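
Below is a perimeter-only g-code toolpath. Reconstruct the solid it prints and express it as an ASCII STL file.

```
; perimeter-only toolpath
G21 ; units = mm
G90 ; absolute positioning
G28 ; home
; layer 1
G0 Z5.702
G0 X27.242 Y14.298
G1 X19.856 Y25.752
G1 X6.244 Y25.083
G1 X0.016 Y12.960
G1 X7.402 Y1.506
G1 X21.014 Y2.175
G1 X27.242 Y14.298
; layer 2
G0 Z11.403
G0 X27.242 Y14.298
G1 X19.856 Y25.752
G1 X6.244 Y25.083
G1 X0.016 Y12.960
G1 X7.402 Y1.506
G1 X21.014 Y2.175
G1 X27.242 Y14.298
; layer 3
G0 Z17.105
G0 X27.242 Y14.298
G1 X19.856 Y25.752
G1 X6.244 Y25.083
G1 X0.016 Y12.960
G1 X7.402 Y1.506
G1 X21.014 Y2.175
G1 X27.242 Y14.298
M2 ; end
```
solid part
  facet normal 0.0000 0.0000 -1.0000
    outer loop
      vertex 6.244 25.083 0.000
      vertex 19.856 25.752 0.000
      vertex 27.242 14.298 0.000
    endloop
  endfacet
  facet normal 0.0000 0.0000 -1.0000
    outer loop
      vertex 0.016 12.960 0.000
      vertex 6.244 25.083 0.000
      vertex 27.242 14.298 0.000
    endloop
  endfacet
  facet normal 0.0000 0.0000 -1.0000
    outer loop
      vertex 7.402 1.506 0.000
      vertex 0.016 12.960 0.000
      vertex 27.242 14.298 0.000
    endloop
  endfacet
  facet normal 0.0000 0.0000 -1.0000
    outer loop
      vertex 21.014 2.175 0.000
      vertex 7.402 1.506 0.000
      vertex 27.242 14.298 0.000
    endloop
  endfacet
  facet normal 0.0000 0.0000 1.0000
    outer loop
      vertex 27.242 14.298 17.105
      vertex 19.856 25.752 17.105
      vertex 6.244 25.083 17.105
    endloop
  endfacet
  facet normal 0.0000 0.0000 1.0000
    outer loop
      vertex 27.242 14.298 17.105
      vertex 6.244 25.083 17.105
      vertex 0.016 12.960 17.105
    endloop
  endfacet
  facet normal 0.0000 0.0000 1.0000
    outer loop
      vertex 27.242 14.298 17.105
      vertex 0.016 12.960 17.105
      vertex 7.402 1.506 17.105
    endloop
  endfacet
  facet normal 0.0000 0.0000 1.0000
    outer loop
      vertex 27.242 14.298 17.105
      vertex 7.402 1.506 17.105
      vertex 21.014 2.175 17.105
    endloop
  endfacet
  facet normal 0.8404 0.5419 0.0000
    outer loop
      vertex 27.242 14.298 0.000
      vertex 19.856 25.752 0.000
      vertex 19.856 25.752 17.105
    endloop
  endfacet
  facet normal 0.8404 0.5419 0.0000
    outer loop
      vertex 27.242 14.298 0.000
      vertex 19.856 25.752 17.105
      vertex 27.242 14.298 17.105
    endloop
  endfacet
  facet normal -0.0491 0.9988 0.0000
    outer loop
      vertex 19.856 25.752 0.000
      vertex 6.244 25.083 0.000
      vertex 6.244 25.083 17.105
    endloop
  endfacet
  facet normal -0.0491 0.9988 0.0000
    outer loop
      vertex 19.856 25.752 0.000
      vertex 6.244 25.083 17.105
      vertex 19.856 25.752 17.105
    endloop
  endfacet
  facet normal -0.8895 0.4570 0.0000
    outer loop
      vertex 6.244 25.083 0.000
      vertex 0.016 12.960 0.000
      vertex 0.016 12.960 17.105
    endloop
  endfacet
  facet normal -0.8895 0.4570 0.0000
    outer loop
      vertex 6.244 25.083 0.000
      vertex 0.016 12.960 17.105
      vertex 6.244 25.083 17.105
    endloop
  endfacet
  facet normal -0.8404 -0.5419 0.0000
    outer loop
      vertex 0.016 12.960 0.000
      vertex 7.402 1.506 0.000
      vertex 7.402 1.506 17.105
    endloop
  endfacet
  facet normal -0.8404 -0.5419 0.0000
    outer loop
      vertex 0.016 12.960 0.000
      vertex 7.402 1.506 17.105
      vertex 0.016 12.960 17.105
    endloop
  endfacet
  facet normal 0.0491 -0.9988 0.0000
    outer loop
      vertex 7.402 1.506 0.000
      vertex 21.014 2.175 0.000
      vertex 21.014 2.175 17.105
    endloop
  endfacet
  facet normal 0.0491 -0.9988 0.0000
    outer loop
      vertex 7.402 1.506 0.000
      vertex 21.014 2.175 17.105
      vertex 7.402 1.506 17.105
    endloop
  endfacet
  facet normal 0.8895 -0.4570 0.0000
    outer loop
      vertex 21.014 2.175 0.000
      vertex 27.242 14.298 0.000
      vertex 27.242 14.298 17.105
    endloop
  endfacet
  facet normal 0.8895 -0.4570 0.0000
    outer loop
      vertex 21.014 2.175 0.000
      vertex 27.242 14.298 17.105
      vertex 21.014 2.175 17.105
    endloop
  endfacet
endsolid part

The G0 Z moves step by Δz≈5.702 mm. Every layer's G1 loop is the same polygon, so the solid is a straight extrusion of it from z=0 to z≈17.1. Closing with flat bottom and top caps and triangulating gives 20 facets — a regular 6-sided prism (a cylinder approximated with 6 flat sides), circumscribed radius ≈ 13.6 mm, height ≈ 17.1 mm.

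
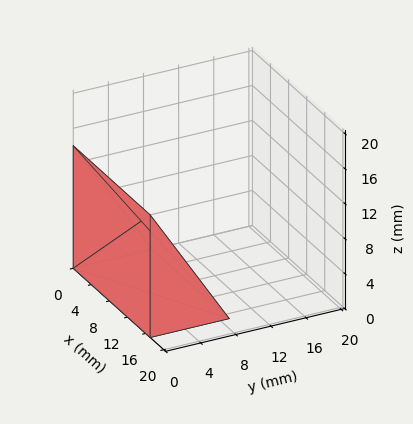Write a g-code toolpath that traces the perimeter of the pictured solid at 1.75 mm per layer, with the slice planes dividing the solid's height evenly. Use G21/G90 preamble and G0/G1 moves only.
Reading the render: the shape is a wedge (ramp): 17 × 9 mm base, rising to 14 mm along the y=0 edge and sloping linearly to z=0 at y=9 (dimensions read to the nearest mm from the axis ticks). For the g-code, the solid's height is divided into equal slices at the stated Δz and each level perimeter traced with G1 moves after a G0 lift.

; perimeter-only toolpath
G21 ; units = mm
G90 ; absolute positioning
G28 ; home
; layer 1
G0 Z1.75
G0 X0.00 Y0.00
G1 X17.00 Y0.00
G1 X17.00 Y7.88
G1 X0.00 Y7.88
G1 X0.00 Y0.00
; layer 2
G0 Z3.50
G0 X0.00 Y0.00
G1 X17.00 Y0.00
G1 X17.00 Y6.75
G1 X0.00 Y6.75
G1 X0.00 Y0.00
; layer 3
G0 Z5.25
G0 X0.00 Y0.00
G1 X17.00 Y0.00
G1 X17.00 Y5.62
G1 X0.00 Y5.62
G1 X0.00 Y0.00
; layer 4
G0 Z7.00
G0 X0.00 Y0.00
G1 X17.00 Y0.00
G1 X17.00 Y4.50
G1 X0.00 Y4.50
G1 X0.00 Y0.00
; layer 5
G0 Z8.75
G0 X0.00 Y0.00
G1 X17.00 Y0.00
G1 X17.00 Y3.38
G1 X0.00 Y3.38
G1 X0.00 Y0.00
; layer 6
G0 Z10.50
G0 X0.00 Y0.00
G1 X17.00 Y0.00
G1 X17.00 Y2.25
G1 X0.00 Y2.25
G1 X0.00 Y0.00
; layer 7
G0 Z12.25
G0 X0.00 Y0.00
G1 X17.00 Y0.00
G1 X17.00 Y1.12
G1 X0.00 Y1.12
G1 X0.00 Y0.00
M2 ; end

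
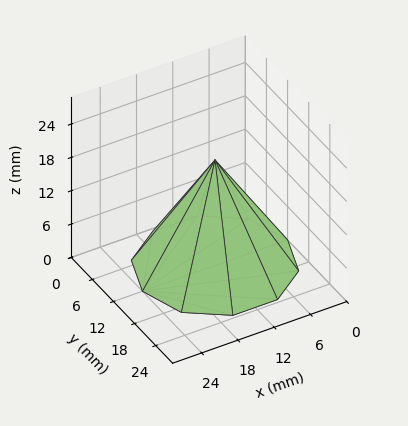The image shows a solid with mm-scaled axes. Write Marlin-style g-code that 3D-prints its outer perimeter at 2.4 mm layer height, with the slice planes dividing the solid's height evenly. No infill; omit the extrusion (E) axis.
Reading the render: the shape is a regular 10-sided pyramid, base circumscribed radius ≈ 12 mm, apex at z ≈ 19 mm (dimensions read to the nearest mm from the axis ticks). For the g-code, the solid's height is divided into equal slices at the stated Δz and each level perimeter traced with G1 moves after a G0 lift.

; perimeter-only toolpath
G21 ; units = mm
G90 ; absolute positioning
G28 ; home
; layer 1
G0 Z2.4
G0 X22.5 Y12.0
G1 X20.5 Y18.2
G1 X15.2 Y22.0
G1 X8.8 Y22.0
G1 X3.5 Y18.2
G1 X1.5 Y12.0
G1 X3.5 Y5.8
G1 X8.8 Y2.0
G1 X15.2 Y2.0
G1 X20.5 Y5.8
G1 X22.5 Y12.0
; layer 2
G0 Z4.8
G0 X21.0 Y12.0
G1 X19.3 Y17.3
G1 X14.8 Y20.5
G1 X9.2 Y20.5
G1 X4.7 Y17.3
G1 X3.0 Y12.0
G1 X4.7 Y6.7
G1 X9.2 Y3.5
G1 X14.8 Y3.5
G1 X19.3 Y6.7
G1 X21.0 Y12.0
; layer 3
G0 Z7.1
G0 X19.5 Y12.0
G1 X18.1 Y16.4
G1 X14.3 Y19.1
G1 X9.7 Y19.1
G1 X5.9 Y16.4
G1 X4.5 Y12.0
G1 X5.9 Y7.6
G1 X9.7 Y4.9
G1 X14.3 Y4.9
G1 X18.1 Y7.6
G1 X19.5 Y12.0
; layer 4
G0 Z9.5
G0 X18.0 Y12.0
G1 X16.9 Y15.6
G1 X13.8 Y17.7
G1 X10.2 Y17.7
G1 X7.2 Y15.6
G1 X6.0 Y12.0
G1 X7.2 Y8.4
G1 X10.2 Y6.3
G1 X13.8 Y6.3
G1 X16.9 Y8.4
G1 X18.0 Y12.0
; layer 5
G0 Z11.9
G0 X16.5 Y12.0
G1 X15.6 Y14.7
G1 X13.4 Y16.3
G1 X10.6 Y16.3
G1 X8.4 Y14.7
G1 X7.5 Y12.0
G1 X8.4 Y9.3
G1 X10.6 Y7.7
G1 X13.4 Y7.7
G1 X15.6 Y9.3
G1 X16.5 Y12.0
; layer 6
G0 Z14.2
G0 X15.0 Y12.0
G1 X14.4 Y13.8
G1 X12.9 Y14.8
G1 X11.1 Y14.8
G1 X9.6 Y13.8
G1 X9.0 Y12.0
G1 X9.6 Y10.2
G1 X11.1 Y9.2
G1 X12.9 Y9.2
G1 X14.4 Y10.2
G1 X15.0 Y12.0
; layer 7
G0 Z16.6
G0 X13.5 Y12.0
G1 X13.2 Y12.9
G1 X12.5 Y13.4
G1 X11.5 Y13.4
G1 X10.8 Y12.9
G1 X10.5 Y12.0
G1 X10.8 Y11.1
G1 X11.5 Y10.6
G1 X12.5 Y10.6
G1 X13.2 Y11.1
G1 X13.5 Y12.0
M2 ; end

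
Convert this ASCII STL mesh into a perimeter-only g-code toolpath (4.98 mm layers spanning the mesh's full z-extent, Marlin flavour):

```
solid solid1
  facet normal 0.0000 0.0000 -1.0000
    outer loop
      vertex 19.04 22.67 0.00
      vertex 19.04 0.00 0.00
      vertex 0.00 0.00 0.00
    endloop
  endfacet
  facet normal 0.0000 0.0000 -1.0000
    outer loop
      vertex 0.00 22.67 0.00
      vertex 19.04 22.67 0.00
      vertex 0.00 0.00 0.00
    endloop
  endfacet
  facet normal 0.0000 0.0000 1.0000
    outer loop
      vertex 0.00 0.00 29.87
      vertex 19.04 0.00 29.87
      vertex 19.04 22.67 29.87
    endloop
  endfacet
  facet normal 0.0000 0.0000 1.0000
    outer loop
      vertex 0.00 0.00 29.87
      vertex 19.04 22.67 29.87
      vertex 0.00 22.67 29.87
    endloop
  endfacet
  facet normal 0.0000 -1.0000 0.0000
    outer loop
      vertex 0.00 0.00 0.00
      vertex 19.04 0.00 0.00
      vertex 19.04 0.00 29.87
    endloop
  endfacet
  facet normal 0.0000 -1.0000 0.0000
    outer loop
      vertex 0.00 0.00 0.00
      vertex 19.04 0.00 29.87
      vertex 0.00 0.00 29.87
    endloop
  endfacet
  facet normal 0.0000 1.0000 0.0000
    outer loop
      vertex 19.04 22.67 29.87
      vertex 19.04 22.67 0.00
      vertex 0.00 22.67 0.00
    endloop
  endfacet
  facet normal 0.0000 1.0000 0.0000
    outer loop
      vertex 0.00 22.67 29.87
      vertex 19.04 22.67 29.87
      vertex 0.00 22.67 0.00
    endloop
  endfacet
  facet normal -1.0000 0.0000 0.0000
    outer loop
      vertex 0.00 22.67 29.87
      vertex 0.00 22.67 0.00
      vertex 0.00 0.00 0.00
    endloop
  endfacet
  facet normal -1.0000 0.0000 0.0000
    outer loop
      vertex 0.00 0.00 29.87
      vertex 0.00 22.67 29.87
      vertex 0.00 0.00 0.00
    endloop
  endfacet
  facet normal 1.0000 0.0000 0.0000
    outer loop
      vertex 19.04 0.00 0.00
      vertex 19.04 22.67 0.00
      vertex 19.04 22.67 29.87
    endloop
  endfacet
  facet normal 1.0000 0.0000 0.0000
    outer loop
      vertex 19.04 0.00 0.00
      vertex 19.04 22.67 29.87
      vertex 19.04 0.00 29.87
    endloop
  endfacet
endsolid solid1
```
; perimeter-only toolpath
G21 ; units = mm
G90 ; absolute positioning
G28 ; home
; layer 1
G0 Z4.98
G0 X0.00 Y0.00
G1 X19.04 Y0.00
G1 X19.04 Y22.67
G1 X0.00 Y22.67
G1 X0.00 Y0.00
; layer 2
G0 Z9.96
G0 X0.00 Y0.00
G1 X19.04 Y0.00
G1 X19.04 Y22.67
G1 X0.00 Y22.67
G1 X0.00 Y0.00
; layer 3
G0 Z14.94
G0 X0.00 Y0.00
G1 X19.04 Y0.00
G1 X19.04 Y22.67
G1 X0.00 Y22.67
G1 X0.00 Y0.00
; layer 4
G0 Z19.91
G0 X0.00 Y0.00
G1 X19.04 Y0.00
G1 X19.04 Y22.67
G1 X0.00 Y22.67
G1 X0.00 Y0.00
; layer 5
G0 Z24.89
G0 X0.00 Y0.00
G1 X19.04 Y0.00
G1 X19.04 Y22.67
G1 X0.00 Y22.67
G1 X0.00 Y0.00
; layer 6
G0 Z29.87
G0 X0.00 Y0.00
G1 X19.04 Y0.00
G1 X19.04 Y22.67
G1 X0.00 Y22.67
G1 X0.00 Y0.00
M2 ; end

The solid is a rectangular box, roughly 19 × 22.7 mm footprint and 29.9 mm tall. Slicing at Δz = 4.98 mm — 6 equal slices spanning the solid's height, so layer i sits at z = i·h/6 — gives 6 non-empty perimeters. Each is a 4-segment closed polygon; G0 lifts to the layer z and rapids to the start vertex, then G1 traces the edges.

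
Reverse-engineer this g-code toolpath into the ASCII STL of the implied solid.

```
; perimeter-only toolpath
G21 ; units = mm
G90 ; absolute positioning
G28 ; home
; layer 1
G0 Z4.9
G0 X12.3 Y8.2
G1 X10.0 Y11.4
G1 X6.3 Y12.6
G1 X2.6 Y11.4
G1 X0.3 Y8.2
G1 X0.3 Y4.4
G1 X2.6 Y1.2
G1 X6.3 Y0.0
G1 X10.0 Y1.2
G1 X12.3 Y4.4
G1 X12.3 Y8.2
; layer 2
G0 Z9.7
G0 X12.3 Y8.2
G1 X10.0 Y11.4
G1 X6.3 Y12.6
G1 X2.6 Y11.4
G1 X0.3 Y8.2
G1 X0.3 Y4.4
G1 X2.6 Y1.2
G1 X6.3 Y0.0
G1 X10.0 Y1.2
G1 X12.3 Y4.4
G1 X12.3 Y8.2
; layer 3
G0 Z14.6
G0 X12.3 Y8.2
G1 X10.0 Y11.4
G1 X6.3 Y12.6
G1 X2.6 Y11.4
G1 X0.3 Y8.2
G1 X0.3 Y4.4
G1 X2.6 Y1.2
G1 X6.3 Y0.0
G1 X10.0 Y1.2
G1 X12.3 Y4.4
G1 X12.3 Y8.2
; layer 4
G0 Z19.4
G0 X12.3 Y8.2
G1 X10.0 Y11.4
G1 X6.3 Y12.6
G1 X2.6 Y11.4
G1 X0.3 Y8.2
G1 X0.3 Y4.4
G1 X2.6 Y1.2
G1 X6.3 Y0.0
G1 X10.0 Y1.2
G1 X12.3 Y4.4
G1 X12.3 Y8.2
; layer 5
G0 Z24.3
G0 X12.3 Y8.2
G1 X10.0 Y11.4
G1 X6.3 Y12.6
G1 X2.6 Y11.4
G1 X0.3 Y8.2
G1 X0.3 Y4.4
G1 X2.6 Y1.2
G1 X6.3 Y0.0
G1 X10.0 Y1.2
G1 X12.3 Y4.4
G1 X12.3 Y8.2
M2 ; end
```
solid part
  facet normal 0.0000 0.0000 -1.0000
    outer loop
      vertex 6.3 12.6 0.0
      vertex 10.0 11.4 0.0
      vertex 12.3 8.2 0.0
    endloop
  endfacet
  facet normal 0.0000 0.0000 -1.0000
    outer loop
      vertex 2.6 11.4 0.0
      vertex 6.3 12.6 0.0
      vertex 12.3 8.2 0.0
    endloop
  endfacet
  facet normal 0.0000 0.0000 -1.0000
    outer loop
      vertex 0.3 8.2 0.0
      vertex 2.6 11.4 0.0
      vertex 12.3 8.2 0.0
    endloop
  endfacet
  facet normal 0.0000 0.0000 -1.0000
    outer loop
      vertex 0.3 4.4 0.0
      vertex 0.3 8.2 0.0
      vertex 12.3 8.2 0.0
    endloop
  endfacet
  facet normal 0.0000 0.0000 -1.0000
    outer loop
      vertex 2.6 1.2 0.0
      vertex 0.3 4.4 0.0
      vertex 12.3 8.2 0.0
    endloop
  endfacet
  facet normal 0.0000 0.0000 -1.0000
    outer loop
      vertex 6.3 0.0 0.0
      vertex 2.6 1.2 0.0
      vertex 12.3 8.2 0.0
    endloop
  endfacet
  facet normal 0.0000 0.0000 -1.0000
    outer loop
      vertex 10.0 1.2 0.0
      vertex 6.3 0.0 0.0
      vertex 12.3 8.2 0.0
    endloop
  endfacet
  facet normal 0.0000 0.0000 -1.0000
    outer loop
      vertex 12.3 4.4 0.0
      vertex 10.0 1.2 0.0
      vertex 12.3 8.2 0.0
    endloop
  endfacet
  facet normal 0.0000 0.0000 1.0000
    outer loop
      vertex 12.3 8.2 24.3
      vertex 10.0 11.4 24.3
      vertex 6.3 12.6 24.3
    endloop
  endfacet
  facet normal 0.0000 0.0000 1.0000
    outer loop
      vertex 12.3 8.2 24.3
      vertex 6.3 12.6 24.3
      vertex 2.6 11.4 24.3
    endloop
  endfacet
  facet normal 0.0000 0.0000 1.0000
    outer loop
      vertex 12.3 8.2 24.3
      vertex 2.6 11.4 24.3
      vertex 0.3 8.2 24.3
    endloop
  endfacet
  facet normal 0.0000 0.0000 1.0000
    outer loop
      vertex 12.3 8.2 24.3
      vertex 0.3 8.2 24.3
      vertex 0.3 4.4 24.3
    endloop
  endfacet
  facet normal 0.0000 0.0000 1.0000
    outer loop
      vertex 12.3 8.2 24.3
      vertex 0.3 4.4 24.3
      vertex 2.6 1.2 24.3
    endloop
  endfacet
  facet normal 0.0000 0.0000 1.0000
    outer loop
      vertex 12.3 8.2 24.3
      vertex 2.6 1.2 24.3
      vertex 6.3 0.0 24.3
    endloop
  endfacet
  facet normal 0.0000 0.0000 1.0000
    outer loop
      vertex 12.3 8.2 24.3
      vertex 6.3 0.0 24.3
      vertex 10.0 1.2 24.3
    endloop
  endfacet
  facet normal 0.0000 0.0000 1.0000
    outer loop
      vertex 12.3 8.2 24.3
      vertex 10.0 1.2 24.3
      vertex 12.3 4.4 24.3
    endloop
  endfacet
  facet normal 0.8120 0.5836 0.0000
    outer loop
      vertex 12.3 8.2 0.0
      vertex 10.0 11.4 0.0
      vertex 10.0 11.4 24.3
    endloop
  endfacet
  facet normal 0.8120 0.5836 0.0000
    outer loop
      vertex 12.3 8.2 0.0
      vertex 10.0 11.4 24.3
      vertex 12.3 8.2 24.3
    endloop
  endfacet
  facet normal 0.3085 0.9512 0.0000
    outer loop
      vertex 10.0 11.4 0.0
      vertex 6.3 12.6 0.0
      vertex 6.3 12.6 24.3
    endloop
  endfacet
  facet normal 0.3085 0.9512 0.0000
    outer loop
      vertex 10.0 11.4 0.0
      vertex 6.3 12.6 24.3
      vertex 10.0 11.4 24.3
    endloop
  endfacet
  facet normal -0.3085 0.9512 0.0000
    outer loop
      vertex 6.3 12.6 0.0
      vertex 2.6 11.4 0.0
      vertex 2.6 11.4 24.3
    endloop
  endfacet
  facet normal -0.3085 0.9512 0.0000
    outer loop
      vertex 6.3 12.6 0.0
      vertex 2.6 11.4 24.3
      vertex 6.3 12.6 24.3
    endloop
  endfacet
  facet normal -0.8120 0.5836 0.0000
    outer loop
      vertex 2.6 11.4 0.0
      vertex 0.3 8.2 0.0
      vertex 0.3 8.2 24.3
    endloop
  endfacet
  facet normal -0.8120 0.5836 0.0000
    outer loop
      vertex 2.6 11.4 0.0
      vertex 0.3 8.2 24.3
      vertex 2.6 11.4 24.3
    endloop
  endfacet
  facet normal -1.0000 0.0000 0.0000
    outer loop
      vertex 0.3 8.2 0.0
      vertex 0.3 4.4 0.0
      vertex 0.3 4.4 24.3
    endloop
  endfacet
  facet normal -1.0000 0.0000 0.0000
    outer loop
      vertex 0.3 8.2 0.0
      vertex 0.3 4.4 24.3
      vertex 0.3 8.2 24.3
    endloop
  endfacet
  facet normal -0.8120 -0.5836 0.0000
    outer loop
      vertex 0.3 4.4 0.0
      vertex 2.6 1.2 0.0
      vertex 2.6 1.2 24.3
    endloop
  endfacet
  facet normal -0.8120 -0.5836 0.0000
    outer loop
      vertex 0.3 4.4 0.0
      vertex 2.6 1.2 24.3
      vertex 0.3 4.4 24.3
    endloop
  endfacet
  facet normal -0.3085 -0.9512 0.0000
    outer loop
      vertex 2.6 1.2 0.0
      vertex 6.3 0.0 0.0
      vertex 6.3 0.0 24.3
    endloop
  endfacet
  facet normal -0.3085 -0.9512 0.0000
    outer loop
      vertex 2.6 1.2 0.0
      vertex 6.3 0.0 24.3
      vertex 2.6 1.2 24.3
    endloop
  endfacet
  facet normal 0.3085 -0.9512 0.0000
    outer loop
      vertex 6.3 0.0 0.0
      vertex 10.0 1.2 0.0
      vertex 10.0 1.2 24.3
    endloop
  endfacet
  facet normal 0.3085 -0.9512 0.0000
    outer loop
      vertex 6.3 0.0 0.0
      vertex 10.0 1.2 24.3
      vertex 6.3 0.0 24.3
    endloop
  endfacet
  facet normal 0.8120 -0.5836 0.0000
    outer loop
      vertex 10.0 1.2 0.0
      vertex 12.3 4.4 0.0
      vertex 12.3 4.4 24.3
    endloop
  endfacet
  facet normal 0.8120 -0.5836 0.0000
    outer loop
      vertex 10.0 1.2 0.0
      vertex 12.3 4.4 24.3
      vertex 10.0 1.2 24.3
    endloop
  endfacet
  facet normal 1.0000 0.0000 0.0000
    outer loop
      vertex 12.3 4.4 0.0
      vertex 12.3 8.2 0.0
      vertex 12.3 8.2 24.3
    endloop
  endfacet
  facet normal 1.0000 0.0000 0.0000
    outer loop
      vertex 12.3 4.4 0.0
      vertex 12.3 8.2 24.3
      vertex 12.3 4.4 24.3
    endloop
  endfacet
endsolid part

The G0 Z moves step by Δz≈4.9 mm. Every layer's G1 loop is the same polygon, so the solid is a straight extrusion of it from z=0 to z≈24.3. Closing with flat bottom and top caps and triangulating gives 36 facets — a regular 10-sided prism (a cylinder approximated with 10 flat sides), circumscribed radius ≈ 6.3 mm, height ≈ 24.3 mm.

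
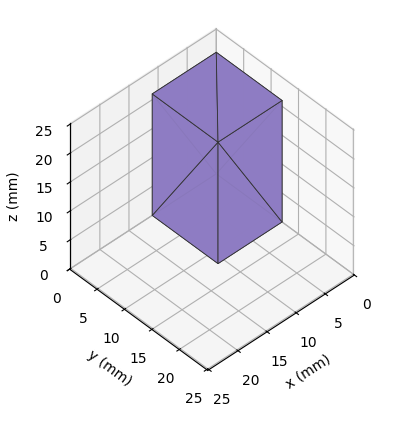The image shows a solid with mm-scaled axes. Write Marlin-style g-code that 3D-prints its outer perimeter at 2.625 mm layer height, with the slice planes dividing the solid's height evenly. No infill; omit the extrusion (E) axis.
Reading the render: the shape is a rectangular box, roughly 11 × 12 mm footprint and 21 mm tall (dimensions read to the nearest mm from the axis ticks). For the g-code, the solid's height is divided into equal slices at the stated Δz and each level perimeter traced with G1 moves after a G0 lift.

; perimeter-only toolpath
G21 ; units = mm
G90 ; absolute positioning
G28 ; home
; layer 1
G0 Z2.625
G0 X0.000 Y0.000
G1 X11.000 Y0.000
G1 X11.000 Y12.000
G1 X0.000 Y12.000
G1 X0.000 Y0.000
; layer 2
G0 Z5.250
G0 X0.000 Y0.000
G1 X11.000 Y0.000
G1 X11.000 Y12.000
G1 X0.000 Y12.000
G1 X0.000 Y0.000
; layer 3
G0 Z7.875
G0 X0.000 Y0.000
G1 X11.000 Y0.000
G1 X11.000 Y12.000
G1 X0.000 Y12.000
G1 X0.000 Y0.000
; layer 4
G0 Z10.500
G0 X0.000 Y0.000
G1 X11.000 Y0.000
G1 X11.000 Y12.000
G1 X0.000 Y12.000
G1 X0.000 Y0.000
; layer 5
G0 Z13.125
G0 X0.000 Y0.000
G1 X11.000 Y0.000
G1 X11.000 Y12.000
G1 X0.000 Y12.000
G1 X0.000 Y0.000
; layer 6
G0 Z15.750
G0 X0.000 Y0.000
G1 X11.000 Y0.000
G1 X11.000 Y12.000
G1 X0.000 Y12.000
G1 X0.000 Y0.000
; layer 7
G0 Z18.375
G0 X0.000 Y0.000
G1 X11.000 Y0.000
G1 X11.000 Y12.000
G1 X0.000 Y12.000
G1 X0.000 Y0.000
; layer 8
G0 Z21.000
G0 X0.000 Y0.000
G1 X11.000 Y0.000
G1 X11.000 Y12.000
G1 X0.000 Y12.000
G1 X0.000 Y0.000
M2 ; end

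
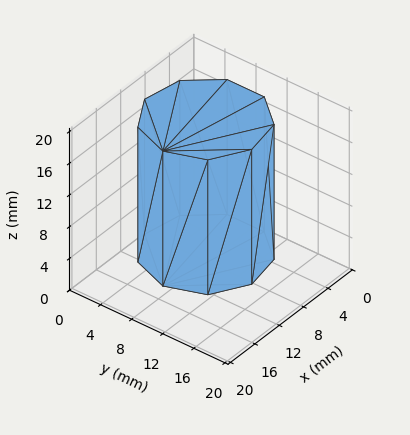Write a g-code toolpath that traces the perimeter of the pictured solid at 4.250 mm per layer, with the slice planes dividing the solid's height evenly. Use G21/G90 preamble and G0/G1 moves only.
Reading the render: the shape is a regular 9-sided prism (a cylinder approximated with 9 flat sides), circumscribed radius ≈ 7 mm, height ≈ 17 mm (dimensions read to the nearest mm from the axis ticks). For the g-code, the solid's height is divided into equal slices at the stated Δz and each level perimeter traced with G1 moves after a G0 lift.

; perimeter-only toolpath
G21 ; units = mm
G90 ; absolute positioning
G28 ; home
; layer 1
G0 Z4.250
G0 X14.000 Y7.000
G1 X12.362 Y11.500
G1 X8.216 Y13.894
G1 X3.500 Y13.062
G1 X0.422 Y9.394
G1 X0.422 Y4.606
G1 X3.500 Y0.938
G1 X8.216 Y0.106
G1 X12.362 Y2.500
G1 X14.000 Y7.000
; layer 2
G0 Z8.500
G0 X14.000 Y7.000
G1 X12.362 Y11.500
G1 X8.216 Y13.894
G1 X3.500 Y13.062
G1 X0.422 Y9.394
G1 X0.422 Y4.606
G1 X3.500 Y0.938
G1 X8.216 Y0.106
G1 X12.362 Y2.500
G1 X14.000 Y7.000
; layer 3
G0 Z12.750
G0 X14.000 Y7.000
G1 X12.362 Y11.500
G1 X8.216 Y13.894
G1 X3.500 Y13.062
G1 X0.422 Y9.394
G1 X0.422 Y4.606
G1 X3.500 Y0.938
G1 X8.216 Y0.106
G1 X12.362 Y2.500
G1 X14.000 Y7.000
; layer 4
G0 Z17.000
G0 X14.000 Y7.000
G1 X12.362 Y11.500
G1 X8.216 Y13.894
G1 X3.500 Y13.062
G1 X0.422 Y9.394
G1 X0.422 Y4.606
G1 X3.500 Y0.938
G1 X8.216 Y0.106
G1 X12.362 Y2.500
G1 X14.000 Y7.000
M2 ; end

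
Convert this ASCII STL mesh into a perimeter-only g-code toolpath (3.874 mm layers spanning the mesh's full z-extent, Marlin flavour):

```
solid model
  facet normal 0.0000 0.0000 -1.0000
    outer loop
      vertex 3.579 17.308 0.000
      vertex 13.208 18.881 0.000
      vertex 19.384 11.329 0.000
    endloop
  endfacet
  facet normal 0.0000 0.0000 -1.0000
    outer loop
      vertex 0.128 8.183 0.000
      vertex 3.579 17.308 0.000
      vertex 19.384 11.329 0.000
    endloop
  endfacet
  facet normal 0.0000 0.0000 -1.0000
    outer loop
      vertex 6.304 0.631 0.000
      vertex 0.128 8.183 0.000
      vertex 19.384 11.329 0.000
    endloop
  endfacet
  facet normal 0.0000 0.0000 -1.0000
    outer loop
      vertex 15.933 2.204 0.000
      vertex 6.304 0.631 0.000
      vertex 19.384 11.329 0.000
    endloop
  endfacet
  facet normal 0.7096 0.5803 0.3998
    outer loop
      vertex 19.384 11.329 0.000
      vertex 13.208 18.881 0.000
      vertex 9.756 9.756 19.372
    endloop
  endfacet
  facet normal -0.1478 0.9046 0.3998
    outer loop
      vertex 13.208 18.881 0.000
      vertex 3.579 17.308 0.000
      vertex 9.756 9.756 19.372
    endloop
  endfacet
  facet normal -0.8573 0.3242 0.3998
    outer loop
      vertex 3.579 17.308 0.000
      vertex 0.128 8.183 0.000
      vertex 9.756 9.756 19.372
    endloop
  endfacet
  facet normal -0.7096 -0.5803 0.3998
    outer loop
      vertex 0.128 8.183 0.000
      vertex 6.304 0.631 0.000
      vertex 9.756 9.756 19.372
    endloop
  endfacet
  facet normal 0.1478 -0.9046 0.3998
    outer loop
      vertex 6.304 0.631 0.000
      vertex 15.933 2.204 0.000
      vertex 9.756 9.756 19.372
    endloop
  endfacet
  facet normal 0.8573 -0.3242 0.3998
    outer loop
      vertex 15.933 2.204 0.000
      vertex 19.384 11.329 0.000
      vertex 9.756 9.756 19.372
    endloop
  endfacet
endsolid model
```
; perimeter-only toolpath
G21 ; units = mm
G90 ; absolute positioning
G28 ; home
; layer 1
G0 Z3.874
G0 X17.458 Y11.014
G1 X12.518 Y17.056
G1 X4.814 Y15.798
G1 X2.054 Y8.498
G1 X6.994 Y2.456
G1 X14.698 Y3.714
G1 X17.458 Y11.014
; layer 2
G0 Z7.749
G0 X15.533 Y10.700
G1 X11.827 Y15.231
G1 X6.050 Y14.287
G1 X3.979 Y8.812
G1 X7.685 Y4.281
G1 X13.462 Y5.225
G1 X15.533 Y10.700
; layer 3
G0 Z11.623
G0 X13.607 Y10.385
G1 X11.137 Y13.406
G1 X7.285 Y12.777
G1 X5.905 Y9.127
G1 X8.375 Y6.106
G1 X12.227 Y6.735
G1 X13.607 Y10.385
; layer 4
G0 Z15.498
G0 X11.682 Y10.071
G1 X10.446 Y11.581
G1 X8.521 Y11.266
G1 X7.830 Y9.441
G1 X9.066 Y7.931
G1 X10.991 Y8.246
G1 X11.682 Y10.071
M2 ; end

The solid is a regular 6-sided pyramid, base circumscribed radius ≈ 9.76 mm, apex at z ≈ 19.4 mm. Slicing at Δz = 3.874 mm — 5 equal slices spanning the solid's height, so layer i sits at z = i·h/5 — gives 4 non-empty perimeters. Each is a 6-segment closed polygon; G0 lifts to the layer z and rapids to the start vertex, then G1 traces the edges. The cross-section shrinks linearly with z (the slice at the apex is degenerate and omitted).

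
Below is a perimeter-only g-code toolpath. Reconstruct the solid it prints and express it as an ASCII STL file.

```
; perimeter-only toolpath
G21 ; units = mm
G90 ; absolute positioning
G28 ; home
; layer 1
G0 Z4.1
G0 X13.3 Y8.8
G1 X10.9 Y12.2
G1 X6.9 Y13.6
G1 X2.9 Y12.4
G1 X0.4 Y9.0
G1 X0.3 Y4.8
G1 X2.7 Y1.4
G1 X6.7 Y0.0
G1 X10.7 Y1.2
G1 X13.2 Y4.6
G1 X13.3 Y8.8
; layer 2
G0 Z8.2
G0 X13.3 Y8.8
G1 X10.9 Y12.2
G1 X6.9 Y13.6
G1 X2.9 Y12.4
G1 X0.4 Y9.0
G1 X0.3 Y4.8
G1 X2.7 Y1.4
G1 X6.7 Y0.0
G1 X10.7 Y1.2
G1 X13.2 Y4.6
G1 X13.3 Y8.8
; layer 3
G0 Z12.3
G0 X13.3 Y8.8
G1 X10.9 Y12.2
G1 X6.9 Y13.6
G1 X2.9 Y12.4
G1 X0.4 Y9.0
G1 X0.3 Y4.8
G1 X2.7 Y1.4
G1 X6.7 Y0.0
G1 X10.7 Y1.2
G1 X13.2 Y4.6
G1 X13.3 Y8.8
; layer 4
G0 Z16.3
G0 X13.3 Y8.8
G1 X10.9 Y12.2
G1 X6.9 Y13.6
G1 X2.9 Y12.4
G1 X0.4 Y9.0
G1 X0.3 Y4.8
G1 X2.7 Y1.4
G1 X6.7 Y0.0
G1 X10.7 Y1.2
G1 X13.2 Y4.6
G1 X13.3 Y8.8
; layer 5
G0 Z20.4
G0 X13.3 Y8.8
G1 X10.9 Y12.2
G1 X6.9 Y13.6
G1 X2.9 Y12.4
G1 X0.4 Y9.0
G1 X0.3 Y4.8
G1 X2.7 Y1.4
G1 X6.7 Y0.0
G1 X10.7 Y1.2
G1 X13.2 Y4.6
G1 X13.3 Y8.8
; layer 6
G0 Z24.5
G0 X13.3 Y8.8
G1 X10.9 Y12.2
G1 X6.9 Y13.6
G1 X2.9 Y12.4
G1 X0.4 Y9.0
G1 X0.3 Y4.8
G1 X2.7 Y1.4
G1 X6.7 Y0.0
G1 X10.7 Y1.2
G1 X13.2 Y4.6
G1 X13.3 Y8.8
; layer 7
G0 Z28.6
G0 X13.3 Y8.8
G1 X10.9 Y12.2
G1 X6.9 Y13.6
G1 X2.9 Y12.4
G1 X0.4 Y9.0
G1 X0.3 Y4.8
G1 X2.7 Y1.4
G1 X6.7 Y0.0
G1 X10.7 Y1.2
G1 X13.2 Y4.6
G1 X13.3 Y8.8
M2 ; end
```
solid part
  facet normal 0.0000 0.0000 -1.0000
    outer loop
      vertex 6.9 13.6 0.0
      vertex 10.9 12.2 0.0
      vertex 13.3 8.8 0.0
    endloop
  endfacet
  facet normal 0.0000 0.0000 -1.0000
    outer loop
      vertex 2.9 12.4 0.0
      vertex 6.9 13.6 0.0
      vertex 13.3 8.8 0.0
    endloop
  endfacet
  facet normal 0.0000 0.0000 -1.0000
    outer loop
      vertex 0.4 9.0 0.0
      vertex 2.9 12.4 0.0
      vertex 13.3 8.8 0.0
    endloop
  endfacet
  facet normal 0.0000 0.0000 -1.0000
    outer loop
      vertex 0.3 4.8 0.0
      vertex 0.4 9.0 0.0
      vertex 13.3 8.8 0.0
    endloop
  endfacet
  facet normal 0.0000 0.0000 -1.0000
    outer loop
      vertex 2.7 1.4 0.0
      vertex 0.3 4.8 0.0
      vertex 13.3 8.8 0.0
    endloop
  endfacet
  facet normal 0.0000 0.0000 -1.0000
    outer loop
      vertex 6.7 0.0 0.0
      vertex 2.7 1.4 0.0
      vertex 13.3 8.8 0.0
    endloop
  endfacet
  facet normal 0.0000 0.0000 -1.0000
    outer loop
      vertex 10.7 1.2 0.0
      vertex 6.7 0.0 0.0
      vertex 13.3 8.8 0.0
    endloop
  endfacet
  facet normal 0.0000 0.0000 -1.0000
    outer loop
      vertex 13.2 4.6 0.0
      vertex 10.7 1.2 0.0
      vertex 13.3 8.8 0.0
    endloop
  endfacet
  facet normal 0.0000 0.0000 1.0000
    outer loop
      vertex 13.3 8.8 28.6
      vertex 10.9 12.2 28.6
      vertex 6.9 13.6 28.6
    endloop
  endfacet
  facet normal 0.0000 0.0000 1.0000
    outer loop
      vertex 13.3 8.8 28.6
      vertex 6.9 13.6 28.6
      vertex 2.9 12.4 28.6
    endloop
  endfacet
  facet normal 0.0000 0.0000 1.0000
    outer loop
      vertex 13.3 8.8 28.6
      vertex 2.9 12.4 28.6
      vertex 0.4 9.0 28.6
    endloop
  endfacet
  facet normal 0.0000 0.0000 1.0000
    outer loop
      vertex 13.3 8.8 28.6
      vertex 0.4 9.0 28.6
      vertex 0.3 4.8 28.6
    endloop
  endfacet
  facet normal 0.0000 0.0000 1.0000
    outer loop
      vertex 13.3 8.8 28.6
      vertex 0.3 4.8 28.6
      vertex 2.7 1.4 28.6
    endloop
  endfacet
  facet normal 0.0000 0.0000 1.0000
    outer loop
      vertex 13.3 8.8 28.6
      vertex 2.7 1.4 28.6
      vertex 6.7 0.0 28.6
    endloop
  endfacet
  facet normal 0.0000 0.0000 1.0000
    outer loop
      vertex 13.3 8.8 28.6
      vertex 6.7 0.0 28.6
      vertex 10.7 1.2 28.6
    endloop
  endfacet
  facet normal 0.0000 0.0000 1.0000
    outer loop
      vertex 13.3 8.8 28.6
      vertex 10.7 1.2 28.6
      vertex 13.2 4.6 28.6
    endloop
  endfacet
  facet normal 0.8170 0.5767 0.0000
    outer loop
      vertex 13.3 8.8 0.0
      vertex 10.9 12.2 0.0
      vertex 10.9 12.2 28.6
    endloop
  endfacet
  facet normal 0.8170 0.5767 0.0000
    outer loop
      vertex 13.3 8.8 0.0
      vertex 10.9 12.2 28.6
      vertex 13.3 8.8 28.6
    endloop
  endfacet
  facet normal 0.3304 0.9439 0.0000
    outer loop
      vertex 10.9 12.2 0.0
      vertex 6.9 13.6 0.0
      vertex 6.9 13.6 28.6
    endloop
  endfacet
  facet normal 0.3304 0.9439 0.0000
    outer loop
      vertex 10.9 12.2 0.0
      vertex 6.9 13.6 28.6
      vertex 10.9 12.2 28.6
    endloop
  endfacet
  facet normal -0.2873 0.9578 0.0000
    outer loop
      vertex 6.9 13.6 0.0
      vertex 2.9 12.4 0.0
      vertex 2.9 12.4 28.6
    endloop
  endfacet
  facet normal -0.2873 0.9578 0.0000
    outer loop
      vertex 6.9 13.6 0.0
      vertex 2.9 12.4 28.6
      vertex 6.9 13.6 28.6
    endloop
  endfacet
  facet normal -0.8057 0.5924 0.0000
    outer loop
      vertex 2.9 12.4 0.0
      vertex 0.4 9.0 0.0
      vertex 0.4 9.0 28.6
    endloop
  endfacet
  facet normal -0.8057 0.5924 0.0000
    outer loop
      vertex 2.9 12.4 0.0
      vertex 0.4 9.0 28.6
      vertex 2.9 12.4 28.6
    endloop
  endfacet
  facet normal -0.9997 0.0238 0.0000
    outer loop
      vertex 0.4 9.0 0.0
      vertex 0.3 4.8 0.0
      vertex 0.3 4.8 28.6
    endloop
  endfacet
  facet normal -0.9997 0.0238 0.0000
    outer loop
      vertex 0.4 9.0 0.0
      vertex 0.3 4.8 28.6
      vertex 0.4 9.0 28.6
    endloop
  endfacet
  facet normal -0.8170 -0.5767 0.0000
    outer loop
      vertex 0.3 4.8 0.0
      vertex 2.7 1.4 0.0
      vertex 2.7 1.4 28.6
    endloop
  endfacet
  facet normal -0.8170 -0.5767 0.0000
    outer loop
      vertex 0.3 4.8 0.0
      vertex 2.7 1.4 28.6
      vertex 0.3 4.8 28.6
    endloop
  endfacet
  facet normal -0.3304 -0.9439 0.0000
    outer loop
      vertex 2.7 1.4 0.0
      vertex 6.7 0.0 0.0
      vertex 6.7 0.0 28.6
    endloop
  endfacet
  facet normal -0.3304 -0.9439 0.0000
    outer loop
      vertex 2.7 1.4 0.0
      vertex 6.7 0.0 28.6
      vertex 2.7 1.4 28.6
    endloop
  endfacet
  facet normal 0.2873 -0.9578 0.0000
    outer loop
      vertex 6.7 0.0 0.0
      vertex 10.7 1.2 0.0
      vertex 10.7 1.2 28.6
    endloop
  endfacet
  facet normal 0.2873 -0.9578 0.0000
    outer loop
      vertex 6.7 0.0 0.0
      vertex 10.7 1.2 28.6
      vertex 6.7 0.0 28.6
    endloop
  endfacet
  facet normal 0.8057 -0.5924 0.0000
    outer loop
      vertex 10.7 1.2 0.0
      vertex 13.2 4.6 0.0
      vertex 13.2 4.6 28.6
    endloop
  endfacet
  facet normal 0.8057 -0.5924 0.0000
    outer loop
      vertex 10.7 1.2 0.0
      vertex 13.2 4.6 28.6
      vertex 10.7 1.2 28.6
    endloop
  endfacet
  facet normal 0.9997 -0.0238 0.0000
    outer loop
      vertex 13.2 4.6 0.0
      vertex 13.3 8.8 0.0
      vertex 13.3 8.8 28.6
    endloop
  endfacet
  facet normal 0.9997 -0.0238 0.0000
    outer loop
      vertex 13.2 4.6 0.0
      vertex 13.3 8.8 28.6
      vertex 13.2 4.6 28.6
    endloop
  endfacet
endsolid part

The G0 Z moves step by Δz≈4.1 mm. Every layer's G1 loop is the same polygon, so the solid is a straight extrusion of it from z=0 to z≈28.6. Closing with flat bottom and top caps and triangulating gives 36 facets — a regular 10-sided prism (a cylinder approximated with 10 flat sides), circumscribed radius ≈ 6.8 mm, height ≈ 28.6 mm.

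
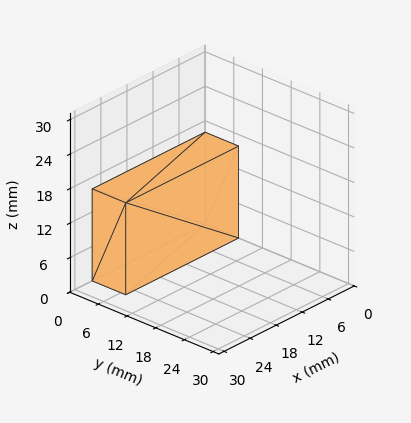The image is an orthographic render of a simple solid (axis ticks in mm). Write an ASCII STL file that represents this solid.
Reading the render: the shape is a rectangular box, roughly 26 × 7 mm footprint and 16 mm tall (dimensions read to the nearest mm from the axis ticks). For the STL, each face is triangulated and given an outward normal.

solid part
  facet normal 0.0000 0.0000 -1.0000
    outer loop
      vertex 26.0 7.0 0.0
      vertex 26.0 0.0 0.0
      vertex 0.0 0.0 0.0
    endloop
  endfacet
  facet normal 0.0000 0.0000 -1.0000
    outer loop
      vertex 0.0 7.0 0.0
      vertex 26.0 7.0 0.0
      vertex 0.0 0.0 0.0
    endloop
  endfacet
  facet normal 0.0000 0.0000 1.0000
    outer loop
      vertex 0.0 0.0 16.0
      vertex 26.0 0.0 16.0
      vertex 26.0 7.0 16.0
    endloop
  endfacet
  facet normal 0.0000 0.0000 1.0000
    outer loop
      vertex 0.0 0.0 16.0
      vertex 26.0 7.0 16.0
      vertex 0.0 7.0 16.0
    endloop
  endfacet
  facet normal 0.0000 -1.0000 0.0000
    outer loop
      vertex 0.0 0.0 0.0
      vertex 26.0 0.0 0.0
      vertex 26.0 0.0 16.0
    endloop
  endfacet
  facet normal 0.0000 -1.0000 0.0000
    outer loop
      vertex 0.0 0.0 0.0
      vertex 26.0 0.0 16.0
      vertex 0.0 0.0 16.0
    endloop
  endfacet
  facet normal 0.0000 1.0000 0.0000
    outer loop
      vertex 26.0 7.0 16.0
      vertex 26.0 7.0 0.0
      vertex 0.0 7.0 0.0
    endloop
  endfacet
  facet normal 0.0000 1.0000 0.0000
    outer loop
      vertex 0.0 7.0 16.0
      vertex 26.0 7.0 16.0
      vertex 0.0 7.0 0.0
    endloop
  endfacet
  facet normal -1.0000 0.0000 0.0000
    outer loop
      vertex 0.0 7.0 16.0
      vertex 0.0 7.0 0.0
      vertex 0.0 0.0 0.0
    endloop
  endfacet
  facet normal -1.0000 0.0000 0.0000
    outer loop
      vertex 0.0 0.0 16.0
      vertex 0.0 7.0 16.0
      vertex 0.0 0.0 0.0
    endloop
  endfacet
  facet normal 1.0000 0.0000 0.0000
    outer loop
      vertex 26.0 0.0 0.0
      vertex 26.0 7.0 0.0
      vertex 26.0 7.0 16.0
    endloop
  endfacet
  facet normal 1.0000 0.0000 0.0000
    outer loop
      vertex 26.0 0.0 0.0
      vertex 26.0 7.0 16.0
      vertex 26.0 0.0 16.0
    endloop
  endfacet
endsolid part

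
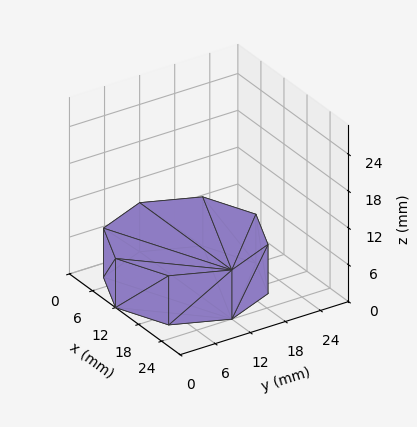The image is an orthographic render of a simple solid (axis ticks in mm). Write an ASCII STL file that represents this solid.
Reading the render: the shape is a regular 8-sided prism (a cylinder approximated with 8 flat sides), circumscribed radius ≈ 12 mm, height ≈ 8 mm (dimensions read to the nearest mm from the axis ticks). For the STL, each face is triangulated and given an outward normal.

solid part
  facet normal 0.0000 0.0000 -1.0000
    outer loop
      vertex 12.00 24.00 0.00
      vertex 20.49 20.49 0.00
      vertex 24.00 12.00 0.00
    endloop
  endfacet
  facet normal 0.0000 0.0000 -1.0000
    outer loop
      vertex 3.51 20.49 0.00
      vertex 12.00 24.00 0.00
      vertex 24.00 12.00 0.00
    endloop
  endfacet
  facet normal 0.0000 0.0000 -1.0000
    outer loop
      vertex 0.00 12.00 0.00
      vertex 3.51 20.49 0.00
      vertex 24.00 12.00 0.00
    endloop
  endfacet
  facet normal 0.0000 0.0000 -1.0000
    outer loop
      vertex 3.51 3.51 0.00
      vertex 0.00 12.00 0.00
      vertex 24.00 12.00 0.00
    endloop
  endfacet
  facet normal 0.0000 0.0000 -1.0000
    outer loop
      vertex 12.00 0.00 0.00
      vertex 3.51 3.51 0.00
      vertex 24.00 12.00 0.00
    endloop
  endfacet
  facet normal 0.0000 0.0000 -1.0000
    outer loop
      vertex 20.49 3.51 0.00
      vertex 12.00 0.00 0.00
      vertex 24.00 12.00 0.00
    endloop
  endfacet
  facet normal 0.0000 0.0000 1.0000
    outer loop
      vertex 24.00 12.00 8.00
      vertex 20.49 20.49 8.00
      vertex 12.00 24.00 8.00
    endloop
  endfacet
  facet normal 0.0000 0.0000 1.0000
    outer loop
      vertex 24.00 12.00 8.00
      vertex 12.00 24.00 8.00
      vertex 3.51 20.49 8.00
    endloop
  endfacet
  facet normal 0.0000 0.0000 1.0000
    outer loop
      vertex 24.00 12.00 8.00
      vertex 3.51 20.49 8.00
      vertex 0.00 12.00 8.00
    endloop
  endfacet
  facet normal 0.0000 0.0000 1.0000
    outer loop
      vertex 24.00 12.00 8.00
      vertex 0.00 12.00 8.00
      vertex 3.51 3.51 8.00
    endloop
  endfacet
  facet normal 0.0000 0.0000 1.0000
    outer loop
      vertex 24.00 12.00 8.00
      vertex 3.51 3.51 8.00
      vertex 12.00 0.00 8.00
    endloop
  endfacet
  facet normal 0.0000 0.0000 1.0000
    outer loop
      vertex 24.00 12.00 8.00
      vertex 12.00 0.00 8.00
      vertex 20.49 3.51 8.00
    endloop
  endfacet
  facet normal 0.9241 0.3821 0.0000
    outer loop
      vertex 24.00 12.00 0.00
      vertex 20.49 20.49 0.00
      vertex 20.49 20.49 8.00
    endloop
  endfacet
  facet normal 0.9241 0.3821 0.0000
    outer loop
      vertex 24.00 12.00 0.00
      vertex 20.49 20.49 8.00
      vertex 24.00 12.00 8.00
    endloop
  endfacet
  facet normal 0.3821 0.9241 0.0000
    outer loop
      vertex 20.49 20.49 0.00
      vertex 12.00 24.00 0.00
      vertex 12.00 24.00 8.00
    endloop
  endfacet
  facet normal 0.3821 0.9241 0.0000
    outer loop
      vertex 20.49 20.49 0.00
      vertex 12.00 24.00 8.00
      vertex 20.49 20.49 8.00
    endloop
  endfacet
  facet normal -0.3821 0.9241 0.0000
    outer loop
      vertex 12.00 24.00 0.00
      vertex 3.51 20.49 0.00
      vertex 3.51 20.49 8.00
    endloop
  endfacet
  facet normal -0.3821 0.9241 0.0000
    outer loop
      vertex 12.00 24.00 0.00
      vertex 3.51 20.49 8.00
      vertex 12.00 24.00 8.00
    endloop
  endfacet
  facet normal -0.9241 0.3821 0.0000
    outer loop
      vertex 3.51 20.49 0.00
      vertex 0.00 12.00 0.00
      vertex 0.00 12.00 8.00
    endloop
  endfacet
  facet normal -0.9241 0.3821 0.0000
    outer loop
      vertex 3.51 20.49 0.00
      vertex 0.00 12.00 8.00
      vertex 3.51 20.49 8.00
    endloop
  endfacet
  facet normal -0.9241 -0.3821 0.0000
    outer loop
      vertex 0.00 12.00 0.00
      vertex 3.51 3.51 0.00
      vertex 3.51 3.51 8.00
    endloop
  endfacet
  facet normal -0.9241 -0.3821 0.0000
    outer loop
      vertex 0.00 12.00 0.00
      vertex 3.51 3.51 8.00
      vertex 0.00 12.00 8.00
    endloop
  endfacet
  facet normal -0.3821 -0.9241 0.0000
    outer loop
      vertex 3.51 3.51 0.00
      vertex 12.00 0.00 0.00
      vertex 12.00 0.00 8.00
    endloop
  endfacet
  facet normal -0.3821 -0.9241 0.0000
    outer loop
      vertex 3.51 3.51 0.00
      vertex 12.00 0.00 8.00
      vertex 3.51 3.51 8.00
    endloop
  endfacet
  facet normal 0.3821 -0.9241 0.0000
    outer loop
      vertex 12.00 0.00 0.00
      vertex 20.49 3.51 0.00
      vertex 20.49 3.51 8.00
    endloop
  endfacet
  facet normal 0.3821 -0.9241 0.0000
    outer loop
      vertex 12.00 0.00 0.00
      vertex 20.49 3.51 8.00
      vertex 12.00 0.00 8.00
    endloop
  endfacet
  facet normal 0.9241 -0.3821 0.0000
    outer loop
      vertex 20.49 3.51 0.00
      vertex 24.00 12.00 0.00
      vertex 24.00 12.00 8.00
    endloop
  endfacet
  facet normal 0.9241 -0.3821 0.0000
    outer loop
      vertex 20.49 3.51 0.00
      vertex 24.00 12.00 8.00
      vertex 20.49 3.51 8.00
    endloop
  endfacet
endsolid part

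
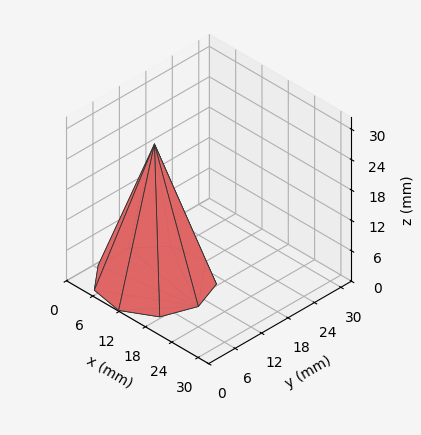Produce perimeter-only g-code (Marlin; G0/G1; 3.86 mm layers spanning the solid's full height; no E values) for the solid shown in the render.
Reading the render: the shape is a regular 9-sided pyramid, base circumscribed radius ≈ 10 mm, apex at z ≈ 27 mm (dimensions read to the nearest mm from the axis ticks). For the g-code, the solid's height is divided into equal slices at the stated Δz and each level perimeter traced with G1 moves after a G0 lift.

; perimeter-only toolpath
G21 ; units = mm
G90 ; absolute positioning
G28 ; home
; layer 1
G0 Z3.86
G0 X18.57 Y10.00
G1 X16.57 Y15.51
G1 X11.49 Y18.44
G1 X5.71 Y17.42
G1 X1.94 Y12.93
G1 X1.94 Y7.07
G1 X5.71 Y2.58
G1 X11.49 Y1.56
G1 X16.57 Y4.49
G1 X18.57 Y10.00
; layer 2
G0 Z7.71
G0 X17.14 Y10.00
G1 X15.47 Y14.59
G1 X11.24 Y17.04
G1 X6.43 Y16.19
G1 X3.29 Y12.44
G1 X3.29 Y7.56
G1 X6.43 Y3.81
G1 X11.24 Y2.96
G1 X15.47 Y5.41
G1 X17.14 Y10.00
; layer 3
G0 Z11.57
G0 X15.71 Y10.00
G1 X14.38 Y13.67
G1 X10.99 Y15.63
G1 X7.14 Y14.95
G1 X4.63 Y11.95
G1 X4.63 Y8.05
G1 X7.14 Y5.05
G1 X10.99 Y4.37
G1 X14.38 Y6.33
G1 X15.71 Y10.00
; layer 4
G0 Z15.43
G0 X14.29 Y10.00
G1 X13.28 Y12.76
G1 X10.75 Y14.22
G1 X7.86 Y13.71
G1 X5.97 Y11.47
G1 X5.97 Y8.53
G1 X7.86 Y6.29
G1 X10.75 Y5.78
G1 X13.28 Y7.24
G1 X14.29 Y10.00
; layer 5
G0 Z19.29
G0 X12.86 Y10.00
G1 X12.19 Y11.84
G1 X10.50 Y12.81
G1 X8.57 Y12.47
G1 X7.31 Y10.98
G1 X7.31 Y9.02
G1 X8.57 Y7.53
G1 X10.50 Y7.19
G1 X12.19 Y8.16
G1 X12.86 Y10.00
; layer 6
G0 Z23.14
G0 X11.43 Y10.00
G1 X11.09 Y10.92
G1 X10.25 Y11.41
G1 X9.29 Y11.24
G1 X8.66 Y10.49
G1 X8.66 Y9.51
G1 X9.29 Y8.76
G1 X10.25 Y8.59
G1 X11.09 Y9.08
G1 X11.43 Y10.00
M2 ; end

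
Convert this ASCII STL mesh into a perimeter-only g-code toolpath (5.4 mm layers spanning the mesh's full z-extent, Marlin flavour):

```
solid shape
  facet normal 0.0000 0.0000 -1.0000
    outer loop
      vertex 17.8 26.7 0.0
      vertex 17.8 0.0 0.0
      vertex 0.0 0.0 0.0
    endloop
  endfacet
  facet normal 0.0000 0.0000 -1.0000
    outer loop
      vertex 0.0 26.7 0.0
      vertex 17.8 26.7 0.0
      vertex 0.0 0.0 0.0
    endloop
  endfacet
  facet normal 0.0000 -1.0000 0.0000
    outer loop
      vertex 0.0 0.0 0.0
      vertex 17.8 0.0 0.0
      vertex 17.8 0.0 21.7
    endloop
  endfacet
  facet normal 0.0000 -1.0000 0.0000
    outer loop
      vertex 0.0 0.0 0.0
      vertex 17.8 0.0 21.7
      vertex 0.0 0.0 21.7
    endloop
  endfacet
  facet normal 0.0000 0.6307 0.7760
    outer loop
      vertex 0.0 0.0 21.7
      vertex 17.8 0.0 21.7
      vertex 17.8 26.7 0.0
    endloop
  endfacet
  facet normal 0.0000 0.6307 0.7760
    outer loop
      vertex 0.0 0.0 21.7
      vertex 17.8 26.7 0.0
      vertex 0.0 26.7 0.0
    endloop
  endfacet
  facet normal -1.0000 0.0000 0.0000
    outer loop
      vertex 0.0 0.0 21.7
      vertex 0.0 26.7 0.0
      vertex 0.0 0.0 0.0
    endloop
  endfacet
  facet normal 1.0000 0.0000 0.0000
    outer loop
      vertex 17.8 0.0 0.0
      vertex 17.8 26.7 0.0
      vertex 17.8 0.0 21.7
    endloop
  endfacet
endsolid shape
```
; perimeter-only toolpath
G21 ; units = mm
G90 ; absolute positioning
G28 ; home
; layer 1
G0 Z5.4
G0 X0.0 Y0.0
G1 X17.8 Y0.0
G1 X17.8 Y20.0
G1 X0.0 Y20.0
G1 X0.0 Y0.0
; layer 2
G0 Z10.8
G0 X0.0 Y0.0
G1 X17.8 Y0.0
G1 X17.8 Y13.3
G1 X0.0 Y13.3
G1 X0.0 Y0.0
; layer 3
G0 Z16.3
G0 X0.0 Y0.0
G1 X17.8 Y0.0
G1 X17.8 Y6.7
G1 X0.0 Y6.7
G1 X0.0 Y0.0
M2 ; end

The solid is a wedge (ramp): 17.8 × 26.7 mm base, rising to 21.7 mm along the y=0 edge and sloping linearly to z=0 at y=26.7. Slicing at Δz = 5.4 mm — 4 equal slices spanning the solid's height, so layer i sits at z = i·h/4 — gives 3 non-empty perimeters. Each is a 4-segment closed polygon; G0 lifts to the layer z and rapids to the start vertex, then G1 traces the edges. The cross-section shrinks linearly with z (the slice at the apex is degenerate and omitted).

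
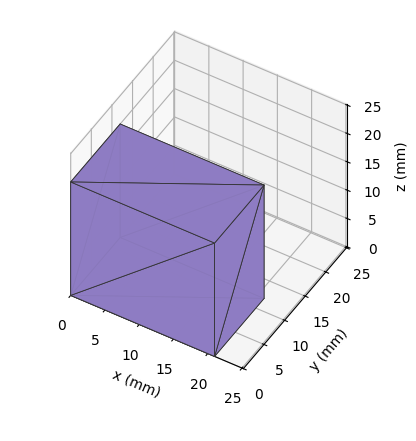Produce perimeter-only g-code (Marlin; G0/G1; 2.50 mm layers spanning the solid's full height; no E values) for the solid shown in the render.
Reading the render: the shape is a rectangular box, roughly 21 × 12 mm footprint and 20 mm tall (dimensions read to the nearest mm from the axis ticks). For the g-code, the solid's height is divided into equal slices at the stated Δz and each level perimeter traced with G1 moves after a G0 lift.

; perimeter-only toolpath
G21 ; units = mm
G90 ; absolute positioning
G28 ; home
; layer 1
G0 Z2.50
G0 X0.00 Y0.00
G1 X21.00 Y0.00
G1 X21.00 Y12.00
G1 X0.00 Y12.00
G1 X0.00 Y0.00
; layer 2
G0 Z5.00
G0 X0.00 Y0.00
G1 X21.00 Y0.00
G1 X21.00 Y12.00
G1 X0.00 Y12.00
G1 X0.00 Y0.00
; layer 3
G0 Z7.50
G0 X0.00 Y0.00
G1 X21.00 Y0.00
G1 X21.00 Y12.00
G1 X0.00 Y12.00
G1 X0.00 Y0.00
; layer 4
G0 Z10.00
G0 X0.00 Y0.00
G1 X21.00 Y0.00
G1 X21.00 Y12.00
G1 X0.00 Y12.00
G1 X0.00 Y0.00
; layer 5
G0 Z12.50
G0 X0.00 Y0.00
G1 X21.00 Y0.00
G1 X21.00 Y12.00
G1 X0.00 Y12.00
G1 X0.00 Y0.00
; layer 6
G0 Z15.00
G0 X0.00 Y0.00
G1 X21.00 Y0.00
G1 X21.00 Y12.00
G1 X0.00 Y12.00
G1 X0.00 Y0.00
; layer 7
G0 Z17.50
G0 X0.00 Y0.00
G1 X21.00 Y0.00
G1 X21.00 Y12.00
G1 X0.00 Y12.00
G1 X0.00 Y0.00
; layer 8
G0 Z20.00
G0 X0.00 Y0.00
G1 X21.00 Y0.00
G1 X21.00 Y12.00
G1 X0.00 Y12.00
G1 X0.00 Y0.00
M2 ; end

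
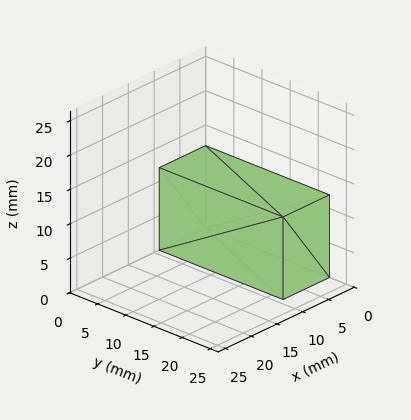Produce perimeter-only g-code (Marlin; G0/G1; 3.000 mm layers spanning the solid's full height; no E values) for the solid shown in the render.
Reading the render: the shape is a rectangular box, roughly 9 × 22 mm footprint and 12 mm tall (dimensions read to the nearest mm from the axis ticks). For the g-code, the solid's height is divided into equal slices at the stated Δz and each level perimeter traced with G1 moves after a G0 lift.

; perimeter-only toolpath
G21 ; units = mm
G90 ; absolute positioning
G28 ; home
; layer 1
G0 Z3.000
G0 X0.000 Y0.000
G1 X9.000 Y0.000
G1 X9.000 Y22.000
G1 X0.000 Y22.000
G1 X0.000 Y0.000
; layer 2
G0 Z6.000
G0 X0.000 Y0.000
G1 X9.000 Y0.000
G1 X9.000 Y22.000
G1 X0.000 Y22.000
G1 X0.000 Y0.000
; layer 3
G0 Z9.000
G0 X0.000 Y0.000
G1 X9.000 Y0.000
G1 X9.000 Y22.000
G1 X0.000 Y22.000
G1 X0.000 Y0.000
; layer 4
G0 Z12.000
G0 X0.000 Y0.000
G1 X9.000 Y0.000
G1 X9.000 Y22.000
G1 X0.000 Y22.000
G1 X0.000 Y0.000
M2 ; end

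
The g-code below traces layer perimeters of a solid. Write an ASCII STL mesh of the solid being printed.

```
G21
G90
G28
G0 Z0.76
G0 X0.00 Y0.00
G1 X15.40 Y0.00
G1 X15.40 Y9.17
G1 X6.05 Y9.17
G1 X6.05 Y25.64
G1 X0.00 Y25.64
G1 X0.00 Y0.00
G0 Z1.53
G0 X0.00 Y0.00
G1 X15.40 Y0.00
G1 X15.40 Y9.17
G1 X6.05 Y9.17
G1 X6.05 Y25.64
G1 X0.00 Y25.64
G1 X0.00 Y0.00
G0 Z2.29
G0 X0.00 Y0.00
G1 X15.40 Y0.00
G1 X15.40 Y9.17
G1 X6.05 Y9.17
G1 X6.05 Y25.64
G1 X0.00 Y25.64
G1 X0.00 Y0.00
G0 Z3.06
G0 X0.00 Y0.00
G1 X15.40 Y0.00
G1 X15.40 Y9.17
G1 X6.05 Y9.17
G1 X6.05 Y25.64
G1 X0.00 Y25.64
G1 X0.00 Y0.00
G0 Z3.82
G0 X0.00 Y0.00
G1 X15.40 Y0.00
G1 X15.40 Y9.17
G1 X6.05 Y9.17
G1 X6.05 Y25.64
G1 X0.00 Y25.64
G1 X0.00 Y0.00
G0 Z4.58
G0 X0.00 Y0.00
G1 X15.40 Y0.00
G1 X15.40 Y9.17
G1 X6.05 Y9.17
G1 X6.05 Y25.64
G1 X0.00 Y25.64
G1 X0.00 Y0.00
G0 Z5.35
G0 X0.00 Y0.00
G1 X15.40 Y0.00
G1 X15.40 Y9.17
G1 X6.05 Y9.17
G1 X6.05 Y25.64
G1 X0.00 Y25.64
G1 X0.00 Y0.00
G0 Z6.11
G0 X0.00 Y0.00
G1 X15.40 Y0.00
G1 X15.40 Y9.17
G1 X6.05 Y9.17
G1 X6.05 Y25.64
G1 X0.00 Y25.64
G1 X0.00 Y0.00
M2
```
solid part
  facet normal 0.0000 0.0000 -1.0000
    outer loop
      vertex 15.40 9.17 0.00
      vertex 15.40 0.00 0.00
      vertex 0.00 0.00 0.00
    endloop
  endfacet
  facet normal 0.0000 0.0000 -1.0000
    outer loop
      vertex 6.05 9.17 0.00
      vertex 15.40 9.17 0.00
      vertex 0.00 0.00 0.00
    endloop
  endfacet
  facet normal 0.0000 0.0000 -1.0000
    outer loop
      vertex 6.05 25.64 0.00
      vertex 6.05 9.17 0.00
      vertex 0.00 0.00 0.00
    endloop
  endfacet
  facet normal 0.0000 0.0000 -1.0000
    outer loop
      vertex 0.00 25.64 0.00
      vertex 6.05 25.64 0.00
      vertex 0.00 0.00 0.00
    endloop
  endfacet
  facet normal 0.0000 0.0000 1.0000
    outer loop
      vertex 0.00 0.00 6.11
      vertex 15.40 0.00 6.11
      vertex 15.40 9.17 6.11
    endloop
  endfacet
  facet normal 0.0000 0.0000 1.0000
    outer loop
      vertex 0.00 0.00 6.11
      vertex 15.40 9.17 6.11
      vertex 6.05 9.17 6.11
    endloop
  endfacet
  facet normal 0.0000 0.0000 1.0000
    outer loop
      vertex 0.00 0.00 6.11
      vertex 6.05 9.17 6.11
      vertex 6.05 25.64 6.11
    endloop
  endfacet
  facet normal 0.0000 0.0000 1.0000
    outer loop
      vertex 0.00 0.00 6.11
      vertex 6.05 25.64 6.11
      vertex 0.00 25.64 6.11
    endloop
  endfacet
  facet normal 0.0000 -1.0000 0.0000
    outer loop
      vertex 0.00 0.00 0.00
      vertex 15.40 0.00 0.00
      vertex 15.40 0.00 6.11
    endloop
  endfacet
  facet normal 0.0000 -1.0000 0.0000
    outer loop
      vertex 0.00 0.00 0.00
      vertex 15.40 0.00 6.11
      vertex 0.00 0.00 6.11
    endloop
  endfacet
  facet normal 1.0000 0.0000 0.0000
    outer loop
      vertex 15.40 0.00 0.00
      vertex 15.40 9.17 0.00
      vertex 15.40 9.17 6.11
    endloop
  endfacet
  facet normal 1.0000 0.0000 0.0000
    outer loop
      vertex 15.40 0.00 0.00
      vertex 15.40 9.17 6.11
      vertex 15.40 0.00 6.11
    endloop
  endfacet
  facet normal 0.0000 1.0000 0.0000
    outer loop
      vertex 15.40 9.17 0.00
      vertex 6.05 9.17 0.00
      vertex 6.05 9.17 6.11
    endloop
  endfacet
  facet normal 0.0000 1.0000 0.0000
    outer loop
      vertex 15.40 9.17 0.00
      vertex 6.05 9.17 6.11
      vertex 15.40 9.17 6.11
    endloop
  endfacet
  facet normal 1.0000 0.0000 0.0000
    outer loop
      vertex 6.05 9.17 0.00
      vertex 6.05 25.64 0.00
      vertex 6.05 25.64 6.11
    endloop
  endfacet
  facet normal 1.0000 0.0000 0.0000
    outer loop
      vertex 6.05 9.17 0.00
      vertex 6.05 25.64 6.11
      vertex 6.05 9.17 6.11
    endloop
  endfacet
  facet normal 0.0000 1.0000 0.0000
    outer loop
      vertex 6.05 25.64 0.00
      vertex 0.00 25.64 0.00
      vertex 0.00 25.64 6.11
    endloop
  endfacet
  facet normal 0.0000 1.0000 0.0000
    outer loop
      vertex 6.05 25.64 0.00
      vertex 0.00 25.64 6.11
      vertex 6.05 25.64 6.11
    endloop
  endfacet
  facet normal -1.0000 0.0000 0.0000
    outer loop
      vertex 0.00 25.64 0.00
      vertex 0.00 0.00 0.00
      vertex 0.00 0.00 6.11
    endloop
  endfacet
  facet normal -1.0000 0.0000 0.0000
    outer loop
      vertex 0.00 25.64 0.00
      vertex 0.00 0.00 6.11
      vertex 0.00 25.64 6.11
    endloop
  endfacet
endsolid part

The G0 Z moves step by Δz≈0.76 mm. Every layer's G1 loop is the same polygon, so the solid is a straight extrusion of it from z=0 to z≈6.11. Closing with flat bottom and top caps and triangulating gives 20 facets — an L-shaped prism: outer 15.4 × 25.6 mm, arm thicknesses ≈ 9.17 mm (horizontal) and 6.05 mm (vertical), extruded 6.11 mm in z.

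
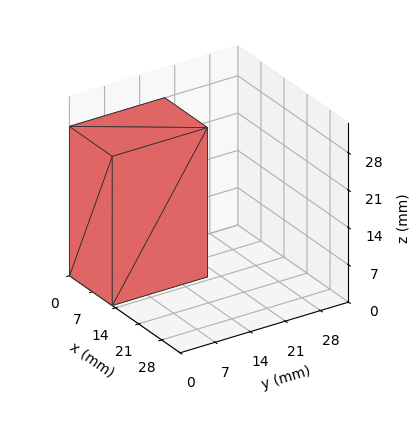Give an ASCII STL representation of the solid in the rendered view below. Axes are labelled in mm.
Reading the render: the shape is a rectangular box, roughly 13 × 19 mm footprint and 28 mm tall (dimensions read to the nearest mm from the axis ticks). For the STL, each face is triangulated and given an outward normal.

solid part
  facet normal 0.0000 0.0000 -1.0000
    outer loop
      vertex 13.000 19.000 0.000
      vertex 13.000 0.000 0.000
      vertex 0.000 0.000 0.000
    endloop
  endfacet
  facet normal 0.0000 0.0000 -1.0000
    outer loop
      vertex 0.000 19.000 0.000
      vertex 13.000 19.000 0.000
      vertex 0.000 0.000 0.000
    endloop
  endfacet
  facet normal 0.0000 0.0000 1.0000
    outer loop
      vertex 0.000 0.000 28.000
      vertex 13.000 0.000 28.000
      vertex 13.000 19.000 28.000
    endloop
  endfacet
  facet normal 0.0000 0.0000 1.0000
    outer loop
      vertex 0.000 0.000 28.000
      vertex 13.000 19.000 28.000
      vertex 0.000 19.000 28.000
    endloop
  endfacet
  facet normal 0.0000 -1.0000 0.0000
    outer loop
      vertex 0.000 0.000 0.000
      vertex 13.000 0.000 0.000
      vertex 13.000 0.000 28.000
    endloop
  endfacet
  facet normal 0.0000 -1.0000 0.0000
    outer loop
      vertex 0.000 0.000 0.000
      vertex 13.000 0.000 28.000
      vertex 0.000 0.000 28.000
    endloop
  endfacet
  facet normal 0.0000 1.0000 0.0000
    outer loop
      vertex 13.000 19.000 28.000
      vertex 13.000 19.000 0.000
      vertex 0.000 19.000 0.000
    endloop
  endfacet
  facet normal 0.0000 1.0000 0.0000
    outer loop
      vertex 0.000 19.000 28.000
      vertex 13.000 19.000 28.000
      vertex 0.000 19.000 0.000
    endloop
  endfacet
  facet normal -1.0000 0.0000 0.0000
    outer loop
      vertex 0.000 19.000 28.000
      vertex 0.000 19.000 0.000
      vertex 0.000 0.000 0.000
    endloop
  endfacet
  facet normal -1.0000 0.0000 0.0000
    outer loop
      vertex 0.000 0.000 28.000
      vertex 0.000 19.000 28.000
      vertex 0.000 0.000 0.000
    endloop
  endfacet
  facet normal 1.0000 0.0000 0.0000
    outer loop
      vertex 13.000 0.000 0.000
      vertex 13.000 19.000 0.000
      vertex 13.000 19.000 28.000
    endloop
  endfacet
  facet normal 1.0000 0.0000 0.0000
    outer loop
      vertex 13.000 0.000 0.000
      vertex 13.000 19.000 28.000
      vertex 13.000 0.000 28.000
    endloop
  endfacet
endsolid part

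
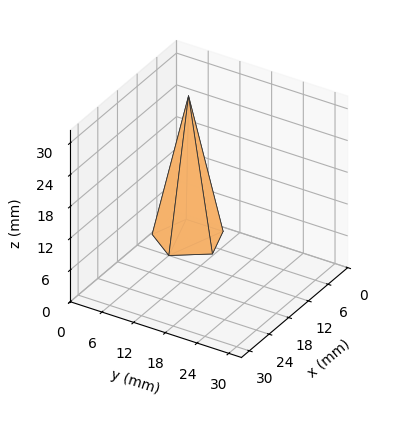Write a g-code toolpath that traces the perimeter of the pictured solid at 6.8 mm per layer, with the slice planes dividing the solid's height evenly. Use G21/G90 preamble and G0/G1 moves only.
Reading the render: the shape is a regular 5-sided pyramid, base circumscribed radius ≈ 6 mm, apex at z ≈ 27 mm (dimensions read to the nearest mm from the axis ticks). For the g-code, the solid's height is divided into equal slices at the stated Δz and each level perimeter traced with G1 moves after a G0 lift.

; perimeter-only toolpath
G21 ; units = mm
G90 ; absolute positioning
G28 ; home
; layer 1
G0 Z6.8
G0 X10.5 Y6.0
G1 X7.4 Y10.3
G1 X2.3 Y8.6
G1 X2.3 Y3.4
G1 X7.4 Y1.7
G1 X10.5 Y6.0
; layer 2
G0 Z13.5
G0 X9.0 Y6.0
G1 X7.0 Y8.8
G1 X3.5 Y7.8
G1 X3.5 Y4.2
G1 X7.0 Y3.1
G1 X9.0 Y6.0
; layer 3
G0 Z20.2
G0 X7.5 Y6.0
G1 X6.5 Y7.4
G1 X4.8 Y6.9
G1 X4.8 Y5.1
G1 X6.5 Y4.6
G1 X7.5 Y6.0
M2 ; end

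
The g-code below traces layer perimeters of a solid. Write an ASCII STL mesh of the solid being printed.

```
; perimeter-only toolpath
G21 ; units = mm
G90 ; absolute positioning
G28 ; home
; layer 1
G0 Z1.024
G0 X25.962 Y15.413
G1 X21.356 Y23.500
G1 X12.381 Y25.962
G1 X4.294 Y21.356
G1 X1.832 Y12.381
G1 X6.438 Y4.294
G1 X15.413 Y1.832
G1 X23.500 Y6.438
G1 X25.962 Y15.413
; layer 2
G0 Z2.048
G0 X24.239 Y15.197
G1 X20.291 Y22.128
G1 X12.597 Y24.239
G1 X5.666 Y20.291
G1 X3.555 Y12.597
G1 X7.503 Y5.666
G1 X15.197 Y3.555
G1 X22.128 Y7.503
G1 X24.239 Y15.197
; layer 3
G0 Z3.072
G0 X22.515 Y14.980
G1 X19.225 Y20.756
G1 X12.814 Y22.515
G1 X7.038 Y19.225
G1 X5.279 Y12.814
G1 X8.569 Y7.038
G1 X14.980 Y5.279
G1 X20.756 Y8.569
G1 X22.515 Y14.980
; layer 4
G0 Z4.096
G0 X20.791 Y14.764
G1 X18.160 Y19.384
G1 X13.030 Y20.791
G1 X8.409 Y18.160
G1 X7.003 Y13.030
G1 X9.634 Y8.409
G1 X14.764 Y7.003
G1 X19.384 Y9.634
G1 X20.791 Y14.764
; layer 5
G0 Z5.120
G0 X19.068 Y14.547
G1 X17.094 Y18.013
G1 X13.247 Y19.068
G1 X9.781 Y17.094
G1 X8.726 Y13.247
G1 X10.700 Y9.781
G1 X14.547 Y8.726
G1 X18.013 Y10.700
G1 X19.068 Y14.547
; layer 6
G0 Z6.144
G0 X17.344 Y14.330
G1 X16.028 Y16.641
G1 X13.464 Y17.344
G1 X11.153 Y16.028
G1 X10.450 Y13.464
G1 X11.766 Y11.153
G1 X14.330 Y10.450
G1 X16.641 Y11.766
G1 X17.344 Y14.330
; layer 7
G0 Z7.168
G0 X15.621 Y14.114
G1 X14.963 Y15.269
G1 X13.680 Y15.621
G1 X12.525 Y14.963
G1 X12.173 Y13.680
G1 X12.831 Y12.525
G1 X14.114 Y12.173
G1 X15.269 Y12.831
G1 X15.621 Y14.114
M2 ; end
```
solid part
  facet normal 0.0000 0.0000 -1.0000
    outer loop
      vertex 12.164 27.686 0.000
      vertex 22.422 24.872 0.000
      vertex 27.686 15.630 0.000
    endloop
  endfacet
  facet normal 0.0000 0.0000 -1.0000
    outer loop
      vertex 2.922 22.422 0.000
      vertex 12.164 27.686 0.000
      vertex 27.686 15.630 0.000
    endloop
  endfacet
  facet normal 0.0000 0.0000 -1.0000
    outer loop
      vertex 0.108 12.164 0.000
      vertex 2.922 22.422 0.000
      vertex 27.686 15.630 0.000
    endloop
  endfacet
  facet normal 0.0000 0.0000 -1.0000
    outer loop
      vertex 5.372 2.922 0.000
      vertex 0.108 12.164 0.000
      vertex 27.686 15.630 0.000
    endloop
  endfacet
  facet normal 0.0000 0.0000 -1.0000
    outer loop
      vertex 15.630 0.108 0.000
      vertex 5.372 2.922 0.000
      vertex 27.686 15.630 0.000
    endloop
  endfacet
  facet normal 0.0000 0.0000 -1.0000
    outer loop
      vertex 24.872 5.372 0.000
      vertex 15.630 0.108 0.000
      vertex 27.686 15.630 0.000
    endloop
  endfacet
  facet normal 0.4674 0.2662 0.8430
    outer loop
      vertex 27.686 15.630 0.000
      vertex 22.422 24.872 0.000
      vertex 13.897 13.897 8.192
    endloop
  endfacet
  facet normal 0.1423 0.5187 0.8430
    outer loop
      vertex 22.422 24.872 0.000
      vertex 12.164 27.686 0.000
      vertex 13.897 13.897 8.192
    endloop
  endfacet
  facet normal -0.2662 0.4674 0.8430
    outer loop
      vertex 12.164 27.686 0.000
      vertex 2.922 22.422 0.000
      vertex 13.897 13.897 8.192
    endloop
  endfacet
  facet normal -0.5187 0.1423 0.8430
    outer loop
      vertex 2.922 22.422 0.000
      vertex 0.108 12.164 0.000
      vertex 13.897 13.897 8.192
    endloop
  endfacet
  facet normal -0.4674 -0.2662 0.8430
    outer loop
      vertex 0.108 12.164 0.000
      vertex 5.372 2.922 0.000
      vertex 13.897 13.897 8.192
    endloop
  endfacet
  facet normal -0.1423 -0.5187 0.8430
    outer loop
      vertex 5.372 2.922 0.000
      vertex 15.630 0.108 0.000
      vertex 13.897 13.897 8.192
    endloop
  endfacet
  facet normal 0.2662 -0.4674 0.8430
    outer loop
      vertex 15.630 0.108 0.000
      vertex 24.872 5.372 0.000
      vertex 13.897 13.897 8.192
    endloop
  endfacet
  facet normal 0.5187 -0.1423 0.8430
    outer loop
      vertex 24.872 5.372 0.000
      vertex 27.686 15.630 0.000
      vertex 13.897 13.897 8.192
    endloop
  endfacet
endsolid part

The G0 Z moves step by Δz≈1.024 mm. The G1 loops shrink linearly with z, so the solid tapers from its base footprint up to z≈8.19. Closing with a flat bottom cap and the tapered top and triangulating gives 14 facets — a regular 8-sided pyramid, base circumscribed radius ≈ 13.9 mm, apex at z ≈ 8.19 mm.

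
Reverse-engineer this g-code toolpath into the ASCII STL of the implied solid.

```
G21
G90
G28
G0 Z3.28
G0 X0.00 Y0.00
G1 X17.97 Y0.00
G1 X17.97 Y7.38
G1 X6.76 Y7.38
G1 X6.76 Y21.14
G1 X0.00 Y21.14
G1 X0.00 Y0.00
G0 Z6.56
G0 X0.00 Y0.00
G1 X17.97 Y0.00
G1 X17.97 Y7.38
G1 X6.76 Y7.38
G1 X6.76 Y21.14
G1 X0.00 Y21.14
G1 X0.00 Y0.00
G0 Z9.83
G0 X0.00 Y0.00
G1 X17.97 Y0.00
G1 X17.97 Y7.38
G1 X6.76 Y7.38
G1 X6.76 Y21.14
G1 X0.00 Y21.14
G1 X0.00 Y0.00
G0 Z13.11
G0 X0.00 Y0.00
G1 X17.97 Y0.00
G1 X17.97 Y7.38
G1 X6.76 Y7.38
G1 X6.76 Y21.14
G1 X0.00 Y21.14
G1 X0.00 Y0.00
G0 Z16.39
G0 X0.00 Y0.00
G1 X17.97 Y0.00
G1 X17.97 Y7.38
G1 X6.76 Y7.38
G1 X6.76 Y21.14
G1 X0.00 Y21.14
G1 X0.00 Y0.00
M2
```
solid part
  facet normal 0.0000 0.0000 -1.0000
    outer loop
      vertex 17.97 7.38 0.00
      vertex 17.97 0.00 0.00
      vertex 0.00 0.00 0.00
    endloop
  endfacet
  facet normal 0.0000 0.0000 -1.0000
    outer loop
      vertex 6.76 7.38 0.00
      vertex 17.97 7.38 0.00
      vertex 0.00 0.00 0.00
    endloop
  endfacet
  facet normal 0.0000 0.0000 -1.0000
    outer loop
      vertex 6.76 21.14 0.00
      vertex 6.76 7.38 0.00
      vertex 0.00 0.00 0.00
    endloop
  endfacet
  facet normal 0.0000 0.0000 -1.0000
    outer loop
      vertex 0.00 21.14 0.00
      vertex 6.76 21.14 0.00
      vertex 0.00 0.00 0.00
    endloop
  endfacet
  facet normal 0.0000 0.0000 1.0000
    outer loop
      vertex 0.00 0.00 16.39
      vertex 17.97 0.00 16.39
      vertex 17.97 7.38 16.39
    endloop
  endfacet
  facet normal 0.0000 0.0000 1.0000
    outer loop
      vertex 0.00 0.00 16.39
      vertex 17.97 7.38 16.39
      vertex 6.76 7.38 16.39
    endloop
  endfacet
  facet normal 0.0000 0.0000 1.0000
    outer loop
      vertex 0.00 0.00 16.39
      vertex 6.76 7.38 16.39
      vertex 6.76 21.14 16.39
    endloop
  endfacet
  facet normal 0.0000 0.0000 1.0000
    outer loop
      vertex 0.00 0.00 16.39
      vertex 6.76 21.14 16.39
      vertex 0.00 21.14 16.39
    endloop
  endfacet
  facet normal 0.0000 -1.0000 0.0000
    outer loop
      vertex 0.00 0.00 0.00
      vertex 17.97 0.00 0.00
      vertex 17.97 0.00 16.39
    endloop
  endfacet
  facet normal 0.0000 -1.0000 0.0000
    outer loop
      vertex 0.00 0.00 0.00
      vertex 17.97 0.00 16.39
      vertex 0.00 0.00 16.39
    endloop
  endfacet
  facet normal 1.0000 0.0000 0.0000
    outer loop
      vertex 17.97 0.00 0.00
      vertex 17.97 7.38 0.00
      vertex 17.97 7.38 16.39
    endloop
  endfacet
  facet normal 1.0000 0.0000 0.0000
    outer loop
      vertex 17.97 0.00 0.00
      vertex 17.97 7.38 16.39
      vertex 17.97 0.00 16.39
    endloop
  endfacet
  facet normal 0.0000 1.0000 0.0000
    outer loop
      vertex 17.97 7.38 0.00
      vertex 6.76 7.38 0.00
      vertex 6.76 7.38 16.39
    endloop
  endfacet
  facet normal 0.0000 1.0000 0.0000
    outer loop
      vertex 17.97 7.38 0.00
      vertex 6.76 7.38 16.39
      vertex 17.97 7.38 16.39
    endloop
  endfacet
  facet normal 1.0000 0.0000 0.0000
    outer loop
      vertex 6.76 7.38 0.00
      vertex 6.76 21.14 0.00
      vertex 6.76 21.14 16.39
    endloop
  endfacet
  facet normal 1.0000 0.0000 0.0000
    outer loop
      vertex 6.76 7.38 0.00
      vertex 6.76 21.14 16.39
      vertex 6.76 7.38 16.39
    endloop
  endfacet
  facet normal 0.0000 1.0000 0.0000
    outer loop
      vertex 6.76 21.14 0.00
      vertex 0.00 21.14 0.00
      vertex 0.00 21.14 16.39
    endloop
  endfacet
  facet normal 0.0000 1.0000 0.0000
    outer loop
      vertex 6.76 21.14 0.00
      vertex 0.00 21.14 16.39
      vertex 6.76 21.14 16.39
    endloop
  endfacet
  facet normal -1.0000 0.0000 0.0000
    outer loop
      vertex 0.00 21.14 0.00
      vertex 0.00 0.00 0.00
      vertex 0.00 0.00 16.39
    endloop
  endfacet
  facet normal -1.0000 0.0000 0.0000
    outer loop
      vertex 0.00 21.14 0.00
      vertex 0.00 0.00 16.39
      vertex 0.00 21.14 16.39
    endloop
  endfacet
endsolid part

The G0 Z moves step by Δz≈3.28 mm. Every layer's G1 loop is the same polygon, so the solid is a straight extrusion of it from z=0 to z≈16.4. Closing with flat bottom and top caps and triangulating gives 20 facets — an L-shaped prism: outer 18 × 21.1 mm, arm thicknesses ≈ 7.38 mm (horizontal) and 6.76 mm (vertical), extruded 16.4 mm in z.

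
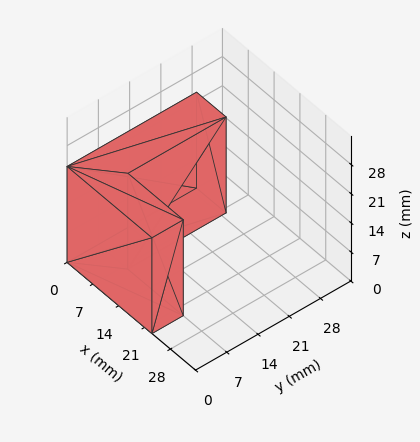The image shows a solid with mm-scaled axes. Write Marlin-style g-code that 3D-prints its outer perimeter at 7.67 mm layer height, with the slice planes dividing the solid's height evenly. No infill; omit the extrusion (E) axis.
Reading the render: the shape is an L-shaped prism: outer 23 × 29 mm, arm thicknesses ≈ 7 mm (horizontal) and 8 mm (vertical), extruded 23 mm in z (dimensions read to the nearest mm from the axis ticks). For the g-code, the solid's height is divided into equal slices at the stated Δz and each level perimeter traced with G1 moves after a G0 lift.

; perimeter-only toolpath
G21 ; units = mm
G90 ; absolute positioning
G28 ; home
; layer 1
G0 Z7.67
G0 X0.00 Y0.00
G1 X23.00 Y0.00
G1 X23.00 Y7.00
G1 X8.00 Y7.00
G1 X8.00 Y29.00
G1 X0.00 Y29.00
G1 X0.00 Y0.00
; layer 2
G0 Z15.33
G0 X0.00 Y0.00
G1 X23.00 Y0.00
G1 X23.00 Y7.00
G1 X8.00 Y7.00
G1 X8.00 Y29.00
G1 X0.00 Y29.00
G1 X0.00 Y0.00
; layer 3
G0 Z23.00
G0 X0.00 Y0.00
G1 X23.00 Y0.00
G1 X23.00 Y7.00
G1 X8.00 Y7.00
G1 X8.00 Y29.00
G1 X0.00 Y29.00
G1 X0.00 Y0.00
M2 ; end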